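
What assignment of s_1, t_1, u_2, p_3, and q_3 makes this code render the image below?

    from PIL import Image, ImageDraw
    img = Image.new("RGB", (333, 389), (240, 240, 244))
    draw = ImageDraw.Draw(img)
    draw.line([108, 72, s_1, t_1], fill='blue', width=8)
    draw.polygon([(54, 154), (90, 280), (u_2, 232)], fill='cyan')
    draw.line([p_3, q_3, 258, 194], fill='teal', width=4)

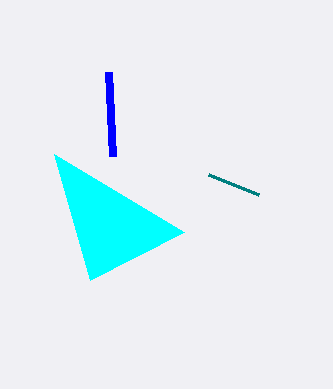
s_1 = 112, t_1 = 156, u_2 = 184, p_3 = 208, q_3 = 174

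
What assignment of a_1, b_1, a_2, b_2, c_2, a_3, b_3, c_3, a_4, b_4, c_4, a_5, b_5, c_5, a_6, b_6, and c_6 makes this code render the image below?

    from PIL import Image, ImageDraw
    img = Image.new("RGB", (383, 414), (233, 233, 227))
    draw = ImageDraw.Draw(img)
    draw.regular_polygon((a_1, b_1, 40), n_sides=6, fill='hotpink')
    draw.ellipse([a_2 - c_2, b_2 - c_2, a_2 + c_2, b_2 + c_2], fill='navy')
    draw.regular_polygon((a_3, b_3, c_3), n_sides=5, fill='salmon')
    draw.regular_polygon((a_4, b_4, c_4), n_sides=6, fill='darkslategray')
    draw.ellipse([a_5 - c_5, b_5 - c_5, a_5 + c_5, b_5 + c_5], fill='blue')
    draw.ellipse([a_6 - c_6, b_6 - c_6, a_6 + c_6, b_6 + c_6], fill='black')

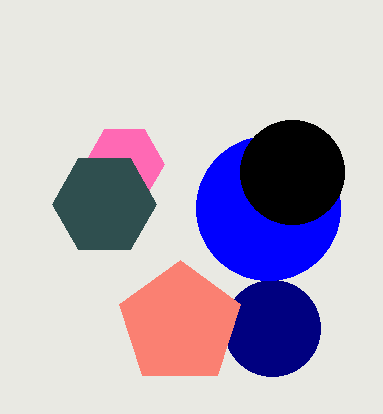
a_1 = 124
b_1 = 164
a_2 = 272
b_2 = 328
c_2 = 48
a_3 = 180
b_3 = 324
c_3 = 64
a_4 = 104
b_4 = 204
c_4 = 52
a_5 = 268
b_5 = 208
c_5 = 72
a_6 = 292
b_6 = 172
c_6 = 52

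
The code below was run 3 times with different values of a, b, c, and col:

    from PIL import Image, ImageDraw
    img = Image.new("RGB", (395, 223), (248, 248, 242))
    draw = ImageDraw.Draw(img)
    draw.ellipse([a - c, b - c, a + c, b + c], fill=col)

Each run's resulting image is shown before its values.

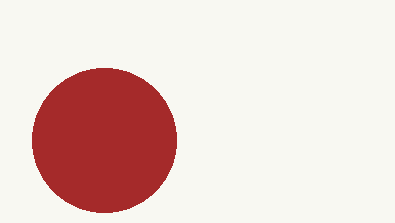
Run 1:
a = 104
b = 140
c = 72
col = 'brown'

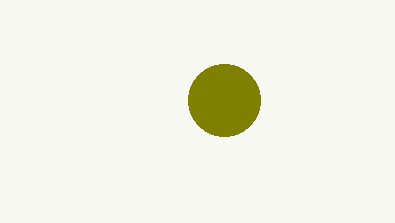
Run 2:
a = 224, b = 100, c = 36, col = 'olive'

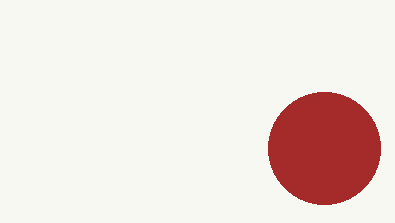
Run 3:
a = 324; b = 148; c = 56; col = 'brown'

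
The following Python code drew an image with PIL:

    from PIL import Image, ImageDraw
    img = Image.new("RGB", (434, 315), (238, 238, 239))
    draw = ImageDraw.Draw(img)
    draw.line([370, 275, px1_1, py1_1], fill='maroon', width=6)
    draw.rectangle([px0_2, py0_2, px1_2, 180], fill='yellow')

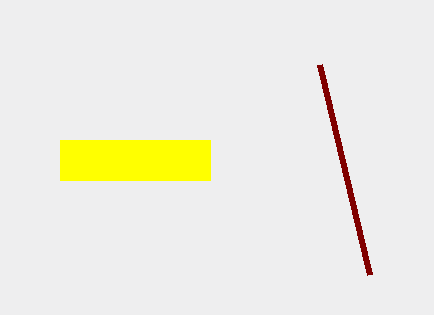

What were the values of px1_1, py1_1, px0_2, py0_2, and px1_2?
px1_1 = 320
py1_1 = 65
px0_2 = 60
py0_2 = 140
px1_2 = 210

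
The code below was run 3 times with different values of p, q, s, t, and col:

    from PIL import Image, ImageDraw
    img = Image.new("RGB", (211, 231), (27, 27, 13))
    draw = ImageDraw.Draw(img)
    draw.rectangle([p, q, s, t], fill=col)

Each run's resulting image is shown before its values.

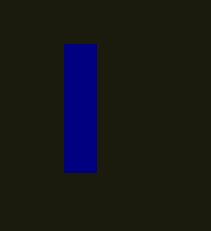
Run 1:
p = 64, q = 44, s = 96, t = 172, col = 'navy'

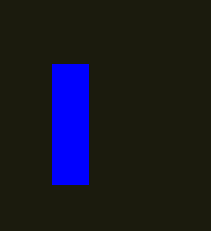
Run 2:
p = 52, q = 64, s = 88, t = 184, col = 'blue'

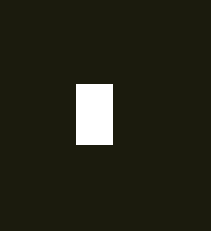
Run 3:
p = 76; q = 84; s = 112; t = 144; col = 'white'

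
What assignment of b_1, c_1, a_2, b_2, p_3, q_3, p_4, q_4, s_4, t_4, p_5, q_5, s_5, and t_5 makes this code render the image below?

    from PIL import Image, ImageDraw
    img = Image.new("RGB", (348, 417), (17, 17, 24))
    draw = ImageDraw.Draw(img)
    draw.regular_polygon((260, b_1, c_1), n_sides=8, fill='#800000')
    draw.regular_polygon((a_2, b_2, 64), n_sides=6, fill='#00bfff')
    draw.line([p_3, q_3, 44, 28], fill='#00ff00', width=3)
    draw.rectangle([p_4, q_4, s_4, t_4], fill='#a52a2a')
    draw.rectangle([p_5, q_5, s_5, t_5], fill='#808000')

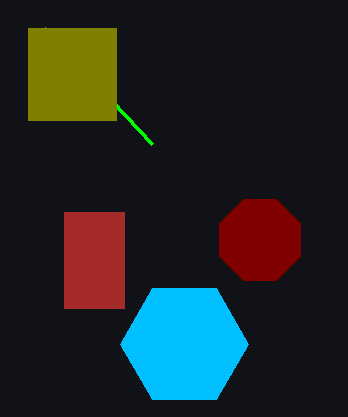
b_1 = 240; c_1 = 44; a_2 = 184; b_2 = 344; p_3 = 152; q_3 = 144; p_4 = 64; q_4 = 212; s_4 = 124; t_4 = 308; p_5 = 28; q_5 = 28; s_5 = 116; t_5 = 120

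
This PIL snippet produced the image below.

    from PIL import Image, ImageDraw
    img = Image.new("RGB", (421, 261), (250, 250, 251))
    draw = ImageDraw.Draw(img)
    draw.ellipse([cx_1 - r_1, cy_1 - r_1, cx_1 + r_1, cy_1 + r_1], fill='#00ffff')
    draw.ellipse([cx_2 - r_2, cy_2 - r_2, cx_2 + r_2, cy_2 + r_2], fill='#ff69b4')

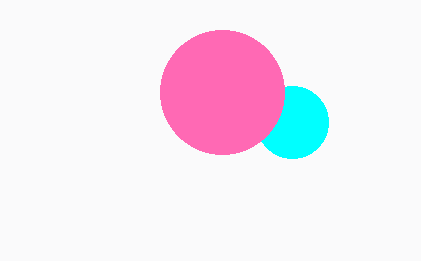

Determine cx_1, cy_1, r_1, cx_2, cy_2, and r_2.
cx_1 = 292; cy_1 = 122; r_1 = 36; cx_2 = 222; cy_2 = 92; r_2 = 62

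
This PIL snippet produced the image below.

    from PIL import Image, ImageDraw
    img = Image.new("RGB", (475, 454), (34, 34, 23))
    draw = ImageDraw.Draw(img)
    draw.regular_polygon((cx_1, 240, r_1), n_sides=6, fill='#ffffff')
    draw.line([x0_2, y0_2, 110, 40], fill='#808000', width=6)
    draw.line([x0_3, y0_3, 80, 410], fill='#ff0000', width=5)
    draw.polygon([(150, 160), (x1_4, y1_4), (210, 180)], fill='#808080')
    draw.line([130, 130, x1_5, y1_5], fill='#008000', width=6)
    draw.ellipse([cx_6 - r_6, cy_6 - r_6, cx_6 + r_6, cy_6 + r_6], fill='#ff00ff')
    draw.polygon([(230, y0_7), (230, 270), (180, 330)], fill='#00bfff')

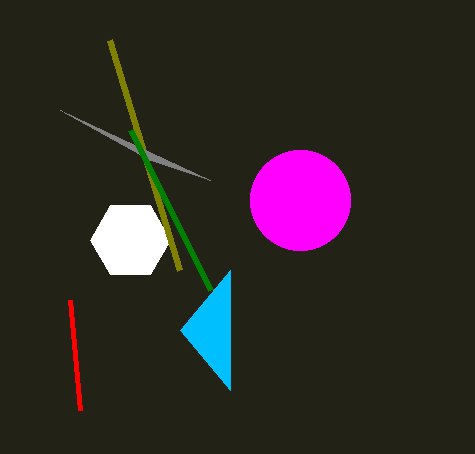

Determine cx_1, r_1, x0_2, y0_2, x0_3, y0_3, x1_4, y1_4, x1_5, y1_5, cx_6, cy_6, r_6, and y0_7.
cx_1 = 130, r_1 = 40, x0_2 = 180, y0_2 = 270, x0_3 = 70, y0_3 = 300, x1_4 = 60, y1_4 = 110, x1_5 = 210, y1_5 = 290, cx_6 = 300, cy_6 = 200, r_6 = 50, y0_7 = 390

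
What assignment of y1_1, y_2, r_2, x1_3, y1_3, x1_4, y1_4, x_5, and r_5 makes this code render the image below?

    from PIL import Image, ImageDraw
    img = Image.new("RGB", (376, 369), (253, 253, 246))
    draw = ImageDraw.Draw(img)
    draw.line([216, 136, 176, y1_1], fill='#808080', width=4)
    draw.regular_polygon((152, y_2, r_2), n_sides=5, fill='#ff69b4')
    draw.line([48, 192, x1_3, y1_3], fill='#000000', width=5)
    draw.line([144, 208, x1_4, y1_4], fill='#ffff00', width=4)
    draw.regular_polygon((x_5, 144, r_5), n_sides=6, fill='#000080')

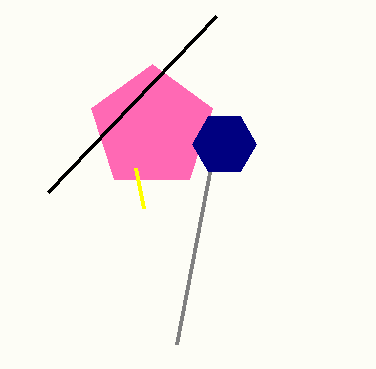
y1_1 = 344
y_2 = 128
r_2 = 64
x1_3 = 216
y1_3 = 16
x1_4 = 136
y1_4 = 168
x_5 = 224
r_5 = 32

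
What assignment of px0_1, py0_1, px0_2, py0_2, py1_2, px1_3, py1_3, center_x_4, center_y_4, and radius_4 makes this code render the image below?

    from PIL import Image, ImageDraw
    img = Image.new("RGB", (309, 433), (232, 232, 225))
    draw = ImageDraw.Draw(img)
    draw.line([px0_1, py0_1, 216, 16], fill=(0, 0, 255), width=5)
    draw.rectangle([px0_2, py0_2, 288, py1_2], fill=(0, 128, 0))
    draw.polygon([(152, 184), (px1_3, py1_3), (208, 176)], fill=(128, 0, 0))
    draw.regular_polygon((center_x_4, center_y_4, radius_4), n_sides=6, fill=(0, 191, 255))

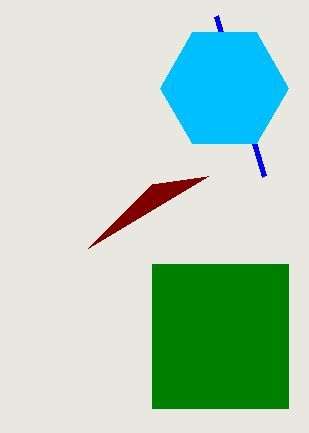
px0_1 = 264, py0_1 = 176, px0_2 = 152, py0_2 = 264, py1_2 = 408, px1_3 = 88, py1_3 = 248, center_x_4 = 224, center_y_4 = 88, radius_4 = 64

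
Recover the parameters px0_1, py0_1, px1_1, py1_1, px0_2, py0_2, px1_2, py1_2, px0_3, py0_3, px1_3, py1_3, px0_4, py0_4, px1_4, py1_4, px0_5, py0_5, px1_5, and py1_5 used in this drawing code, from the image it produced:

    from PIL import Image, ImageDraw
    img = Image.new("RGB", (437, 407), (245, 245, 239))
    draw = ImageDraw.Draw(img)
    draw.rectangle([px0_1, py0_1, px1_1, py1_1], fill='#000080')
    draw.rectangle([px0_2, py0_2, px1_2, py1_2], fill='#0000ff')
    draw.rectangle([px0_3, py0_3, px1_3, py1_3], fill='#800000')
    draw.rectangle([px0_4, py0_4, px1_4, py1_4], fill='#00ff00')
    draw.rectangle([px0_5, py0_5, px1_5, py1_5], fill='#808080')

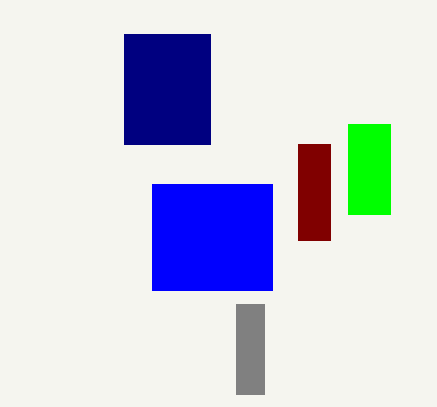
px0_1 = 124
py0_1 = 34
px1_1 = 210
py1_1 = 144
px0_2 = 152
py0_2 = 184
px1_2 = 272
py1_2 = 290
px0_3 = 298
py0_3 = 144
px1_3 = 330
py1_3 = 240
px0_4 = 348
py0_4 = 124
px1_4 = 390
py1_4 = 214
px0_5 = 236
py0_5 = 304
px1_5 = 264
py1_5 = 394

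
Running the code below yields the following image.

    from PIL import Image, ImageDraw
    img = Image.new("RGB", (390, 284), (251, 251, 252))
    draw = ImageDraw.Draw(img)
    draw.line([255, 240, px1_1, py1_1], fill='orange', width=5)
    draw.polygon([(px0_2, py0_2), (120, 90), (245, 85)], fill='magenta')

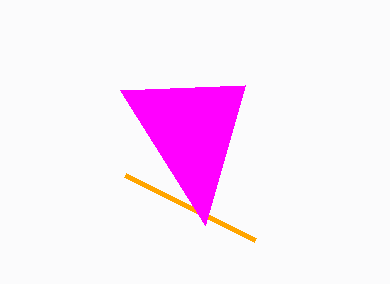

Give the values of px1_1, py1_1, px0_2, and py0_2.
px1_1 = 125; py1_1 = 175; px0_2 = 205; py0_2 = 225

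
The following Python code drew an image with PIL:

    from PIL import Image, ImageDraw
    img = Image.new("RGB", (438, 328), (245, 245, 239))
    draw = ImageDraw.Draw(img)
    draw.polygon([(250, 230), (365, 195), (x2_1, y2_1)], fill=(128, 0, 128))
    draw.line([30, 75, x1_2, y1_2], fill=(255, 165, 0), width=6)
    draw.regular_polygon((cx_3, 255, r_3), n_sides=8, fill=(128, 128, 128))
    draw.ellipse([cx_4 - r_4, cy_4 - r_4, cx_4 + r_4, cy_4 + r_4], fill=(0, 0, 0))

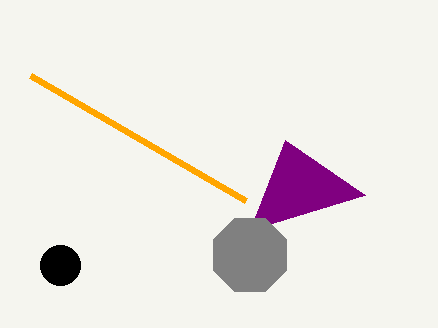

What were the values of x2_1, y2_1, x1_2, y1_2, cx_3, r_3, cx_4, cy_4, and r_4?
x2_1 = 285, y2_1 = 140, x1_2 = 245, y1_2 = 200, cx_3 = 250, r_3 = 40, cx_4 = 60, cy_4 = 265, r_4 = 20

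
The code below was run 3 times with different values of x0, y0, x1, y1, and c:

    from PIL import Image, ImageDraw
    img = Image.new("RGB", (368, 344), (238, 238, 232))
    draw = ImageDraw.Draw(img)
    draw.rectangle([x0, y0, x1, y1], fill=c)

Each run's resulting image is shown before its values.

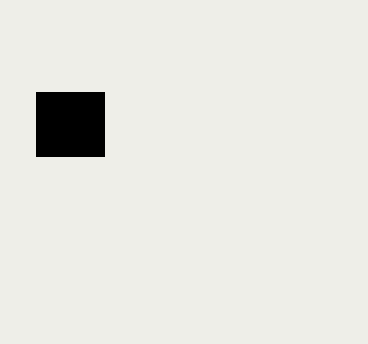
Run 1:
x0 = 36
y0 = 92
x1 = 104
y1 = 156
c = 'black'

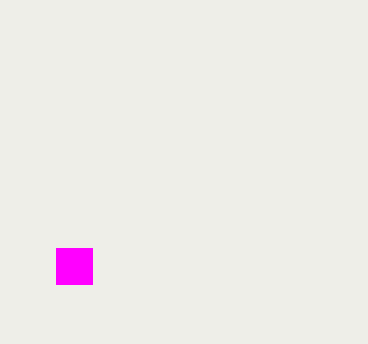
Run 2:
x0 = 56; y0 = 248; x1 = 92; y1 = 284; c = 'magenta'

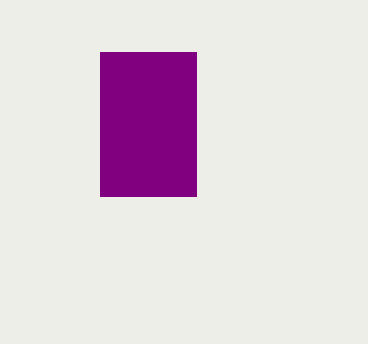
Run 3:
x0 = 100, y0 = 52, x1 = 196, y1 = 196, c = 'purple'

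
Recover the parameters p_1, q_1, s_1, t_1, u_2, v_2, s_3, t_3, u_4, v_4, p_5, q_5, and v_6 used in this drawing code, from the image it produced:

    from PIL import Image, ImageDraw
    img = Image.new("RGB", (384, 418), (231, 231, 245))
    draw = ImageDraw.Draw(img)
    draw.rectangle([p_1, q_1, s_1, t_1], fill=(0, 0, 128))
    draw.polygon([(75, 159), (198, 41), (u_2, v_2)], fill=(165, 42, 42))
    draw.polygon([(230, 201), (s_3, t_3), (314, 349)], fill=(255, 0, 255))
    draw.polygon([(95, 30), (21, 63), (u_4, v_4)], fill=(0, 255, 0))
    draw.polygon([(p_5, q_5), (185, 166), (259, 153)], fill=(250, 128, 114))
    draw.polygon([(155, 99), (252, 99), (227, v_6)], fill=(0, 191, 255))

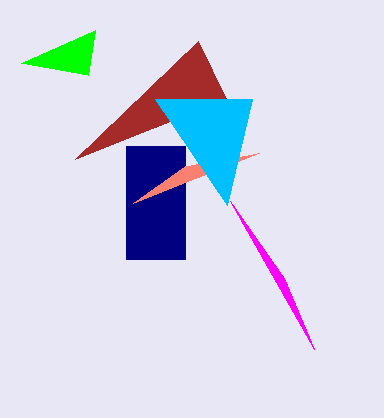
p_1 = 126; q_1 = 146; s_1 = 185; t_1 = 259; u_2 = 226; v_2 = 99; s_3 = 284; t_3 = 278; u_4 = 88; v_4 = 75; p_5 = 133; q_5 = 203; v_6 = 205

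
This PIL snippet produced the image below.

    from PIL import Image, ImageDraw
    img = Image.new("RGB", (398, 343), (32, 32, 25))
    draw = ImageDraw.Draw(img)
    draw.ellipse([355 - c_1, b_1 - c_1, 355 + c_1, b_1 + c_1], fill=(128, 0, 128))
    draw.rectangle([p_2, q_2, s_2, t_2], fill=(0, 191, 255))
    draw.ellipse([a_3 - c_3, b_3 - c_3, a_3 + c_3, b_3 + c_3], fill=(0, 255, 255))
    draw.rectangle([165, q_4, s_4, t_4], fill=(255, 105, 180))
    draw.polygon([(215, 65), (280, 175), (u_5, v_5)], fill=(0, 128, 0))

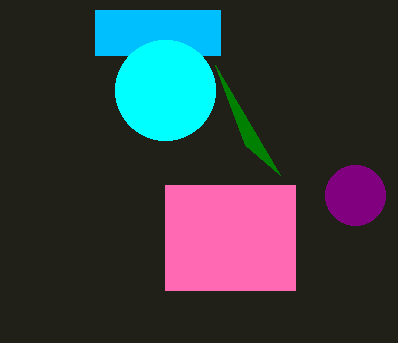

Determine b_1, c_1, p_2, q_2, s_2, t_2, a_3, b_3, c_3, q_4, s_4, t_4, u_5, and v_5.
b_1 = 195, c_1 = 30, p_2 = 95, q_2 = 10, s_2 = 220, t_2 = 55, a_3 = 165, b_3 = 90, c_3 = 50, q_4 = 185, s_4 = 295, t_4 = 290, u_5 = 245, v_5 = 145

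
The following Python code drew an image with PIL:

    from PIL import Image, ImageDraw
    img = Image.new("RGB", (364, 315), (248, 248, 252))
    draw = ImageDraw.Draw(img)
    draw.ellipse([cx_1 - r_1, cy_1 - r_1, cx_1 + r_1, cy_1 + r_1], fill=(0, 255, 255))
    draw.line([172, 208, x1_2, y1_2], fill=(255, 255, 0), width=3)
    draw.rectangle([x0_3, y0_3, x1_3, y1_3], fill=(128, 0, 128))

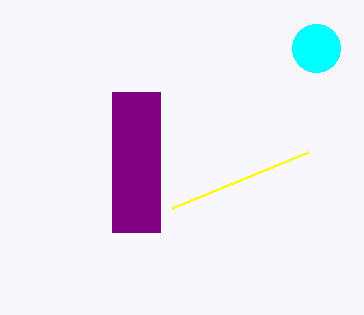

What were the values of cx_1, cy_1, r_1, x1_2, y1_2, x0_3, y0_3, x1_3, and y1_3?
cx_1 = 316; cy_1 = 48; r_1 = 24; x1_2 = 308; y1_2 = 152; x0_3 = 112; y0_3 = 92; x1_3 = 160; y1_3 = 232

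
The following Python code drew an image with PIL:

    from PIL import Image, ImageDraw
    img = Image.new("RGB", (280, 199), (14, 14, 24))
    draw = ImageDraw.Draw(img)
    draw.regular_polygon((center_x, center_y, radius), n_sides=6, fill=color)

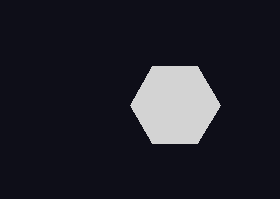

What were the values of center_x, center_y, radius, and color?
center_x = 175; center_y = 105; radius = 45; color = 'lightgray'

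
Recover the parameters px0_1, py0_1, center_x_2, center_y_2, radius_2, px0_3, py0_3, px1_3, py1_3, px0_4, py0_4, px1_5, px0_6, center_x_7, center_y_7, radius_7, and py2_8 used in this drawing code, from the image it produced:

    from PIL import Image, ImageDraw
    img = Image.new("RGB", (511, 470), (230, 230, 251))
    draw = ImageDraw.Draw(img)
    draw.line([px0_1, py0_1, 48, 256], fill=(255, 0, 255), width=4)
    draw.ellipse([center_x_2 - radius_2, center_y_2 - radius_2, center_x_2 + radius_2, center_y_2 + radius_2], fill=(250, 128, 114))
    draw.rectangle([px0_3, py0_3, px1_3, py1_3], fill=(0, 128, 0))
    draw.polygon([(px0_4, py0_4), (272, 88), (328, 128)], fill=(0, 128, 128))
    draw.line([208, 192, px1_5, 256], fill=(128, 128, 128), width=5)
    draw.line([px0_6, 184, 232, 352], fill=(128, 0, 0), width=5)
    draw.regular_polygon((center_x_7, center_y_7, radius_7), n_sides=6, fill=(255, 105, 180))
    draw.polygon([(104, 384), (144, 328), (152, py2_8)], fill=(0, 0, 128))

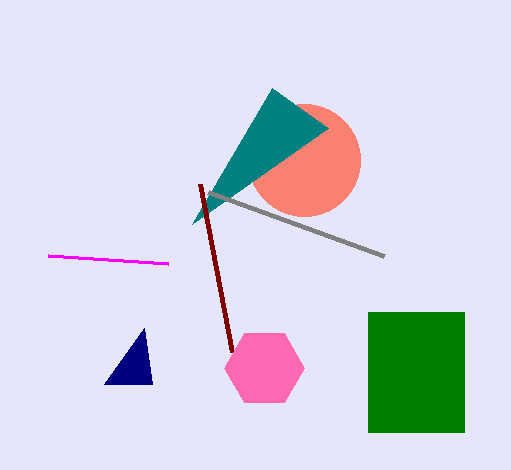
px0_1 = 168, py0_1 = 264, center_x_2 = 304, center_y_2 = 160, radius_2 = 56, px0_3 = 368, py0_3 = 312, px1_3 = 464, py1_3 = 432, px0_4 = 192, py0_4 = 224, px1_5 = 384, px0_6 = 200, center_x_7 = 264, center_y_7 = 368, radius_7 = 40, py2_8 = 384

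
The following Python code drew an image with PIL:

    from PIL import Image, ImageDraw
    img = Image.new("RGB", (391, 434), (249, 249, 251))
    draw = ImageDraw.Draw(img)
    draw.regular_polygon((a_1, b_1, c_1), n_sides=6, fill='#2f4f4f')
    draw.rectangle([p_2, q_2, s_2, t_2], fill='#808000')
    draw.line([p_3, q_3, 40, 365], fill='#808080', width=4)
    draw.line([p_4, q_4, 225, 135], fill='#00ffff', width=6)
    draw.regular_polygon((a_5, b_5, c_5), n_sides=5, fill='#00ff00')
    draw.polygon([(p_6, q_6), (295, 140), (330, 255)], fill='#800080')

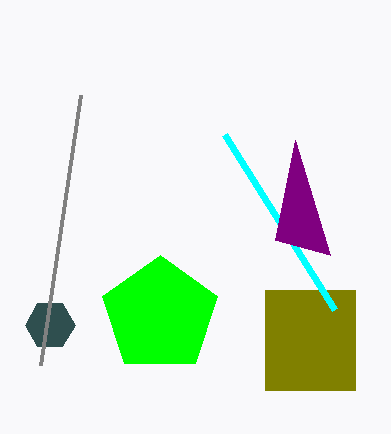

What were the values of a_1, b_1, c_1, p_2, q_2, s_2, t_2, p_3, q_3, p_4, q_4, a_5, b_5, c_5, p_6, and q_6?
a_1 = 50
b_1 = 325
c_1 = 25
p_2 = 265
q_2 = 290
s_2 = 355
t_2 = 390
p_3 = 80
q_3 = 95
p_4 = 335
q_4 = 310
a_5 = 160
b_5 = 315
c_5 = 60
p_6 = 275
q_6 = 240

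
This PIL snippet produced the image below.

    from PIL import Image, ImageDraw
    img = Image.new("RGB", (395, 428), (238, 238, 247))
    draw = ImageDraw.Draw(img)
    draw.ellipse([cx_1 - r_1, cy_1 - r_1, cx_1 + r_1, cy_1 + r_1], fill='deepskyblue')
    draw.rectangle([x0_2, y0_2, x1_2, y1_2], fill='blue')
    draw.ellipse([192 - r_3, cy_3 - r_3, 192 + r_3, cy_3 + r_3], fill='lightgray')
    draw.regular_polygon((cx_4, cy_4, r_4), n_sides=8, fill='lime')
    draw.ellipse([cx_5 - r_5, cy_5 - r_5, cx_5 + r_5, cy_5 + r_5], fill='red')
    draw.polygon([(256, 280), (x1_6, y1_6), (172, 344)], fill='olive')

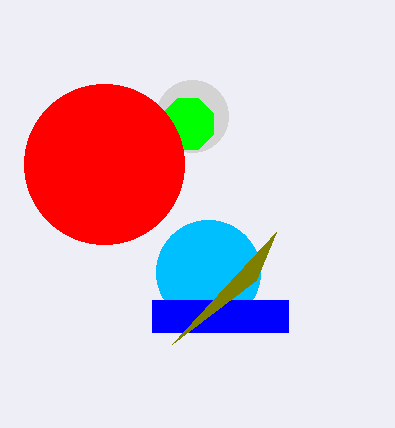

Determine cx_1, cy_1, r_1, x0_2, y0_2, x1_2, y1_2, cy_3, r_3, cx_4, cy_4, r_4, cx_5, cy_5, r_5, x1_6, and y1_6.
cx_1 = 208, cy_1 = 272, r_1 = 52, x0_2 = 152, y0_2 = 300, x1_2 = 288, y1_2 = 332, cy_3 = 116, r_3 = 36, cx_4 = 188, cy_4 = 124, r_4 = 28, cx_5 = 104, cy_5 = 164, r_5 = 80, x1_6 = 276, y1_6 = 232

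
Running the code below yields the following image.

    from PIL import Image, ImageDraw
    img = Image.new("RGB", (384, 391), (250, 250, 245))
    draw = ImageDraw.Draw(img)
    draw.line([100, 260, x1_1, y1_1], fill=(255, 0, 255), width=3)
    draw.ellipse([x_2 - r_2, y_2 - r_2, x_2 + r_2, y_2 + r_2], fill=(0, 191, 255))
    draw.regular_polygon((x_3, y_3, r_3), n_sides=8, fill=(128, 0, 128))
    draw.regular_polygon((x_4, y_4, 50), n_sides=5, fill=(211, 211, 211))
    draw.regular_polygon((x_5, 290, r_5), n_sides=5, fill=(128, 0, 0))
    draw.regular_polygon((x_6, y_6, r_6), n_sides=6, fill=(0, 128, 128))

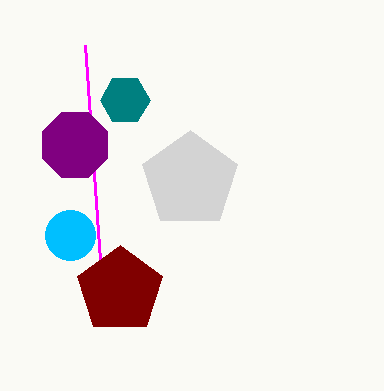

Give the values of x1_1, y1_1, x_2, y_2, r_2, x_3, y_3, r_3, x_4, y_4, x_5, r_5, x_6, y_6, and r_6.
x1_1 = 85, y1_1 = 45, x_2 = 70, y_2 = 235, r_2 = 25, x_3 = 75, y_3 = 145, r_3 = 35, x_4 = 190, y_4 = 180, x_5 = 120, r_5 = 45, x_6 = 125, y_6 = 100, r_6 = 25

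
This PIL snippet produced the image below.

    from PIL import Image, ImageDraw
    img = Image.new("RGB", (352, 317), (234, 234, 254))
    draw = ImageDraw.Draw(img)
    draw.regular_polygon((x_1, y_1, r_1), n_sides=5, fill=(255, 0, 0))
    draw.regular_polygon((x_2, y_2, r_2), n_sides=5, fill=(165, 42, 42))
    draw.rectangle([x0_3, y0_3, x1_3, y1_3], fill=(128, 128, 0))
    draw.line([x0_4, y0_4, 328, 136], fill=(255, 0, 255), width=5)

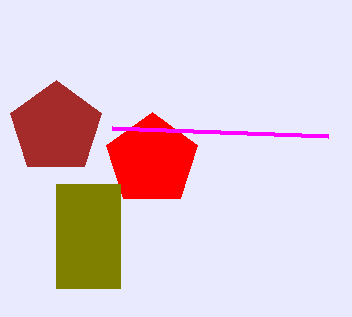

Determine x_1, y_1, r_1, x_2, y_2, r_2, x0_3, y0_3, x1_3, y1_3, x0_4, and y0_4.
x_1 = 152
y_1 = 160
r_1 = 48
x_2 = 56
y_2 = 128
r_2 = 48
x0_3 = 56
y0_3 = 184
x1_3 = 120
y1_3 = 288
x0_4 = 112
y0_4 = 128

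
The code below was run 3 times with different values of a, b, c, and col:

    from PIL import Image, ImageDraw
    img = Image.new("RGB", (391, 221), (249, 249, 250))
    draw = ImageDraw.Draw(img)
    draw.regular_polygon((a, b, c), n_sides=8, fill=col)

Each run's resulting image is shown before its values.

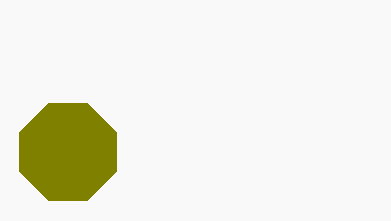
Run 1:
a = 68; b = 152; c = 52; col = 'olive'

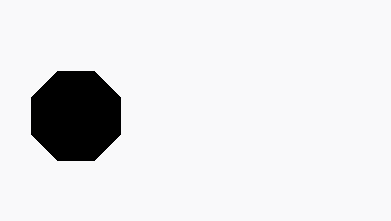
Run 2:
a = 76, b = 116, c = 48, col = 'black'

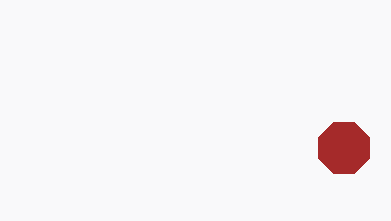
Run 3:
a = 344
b = 148
c = 28
col = 'brown'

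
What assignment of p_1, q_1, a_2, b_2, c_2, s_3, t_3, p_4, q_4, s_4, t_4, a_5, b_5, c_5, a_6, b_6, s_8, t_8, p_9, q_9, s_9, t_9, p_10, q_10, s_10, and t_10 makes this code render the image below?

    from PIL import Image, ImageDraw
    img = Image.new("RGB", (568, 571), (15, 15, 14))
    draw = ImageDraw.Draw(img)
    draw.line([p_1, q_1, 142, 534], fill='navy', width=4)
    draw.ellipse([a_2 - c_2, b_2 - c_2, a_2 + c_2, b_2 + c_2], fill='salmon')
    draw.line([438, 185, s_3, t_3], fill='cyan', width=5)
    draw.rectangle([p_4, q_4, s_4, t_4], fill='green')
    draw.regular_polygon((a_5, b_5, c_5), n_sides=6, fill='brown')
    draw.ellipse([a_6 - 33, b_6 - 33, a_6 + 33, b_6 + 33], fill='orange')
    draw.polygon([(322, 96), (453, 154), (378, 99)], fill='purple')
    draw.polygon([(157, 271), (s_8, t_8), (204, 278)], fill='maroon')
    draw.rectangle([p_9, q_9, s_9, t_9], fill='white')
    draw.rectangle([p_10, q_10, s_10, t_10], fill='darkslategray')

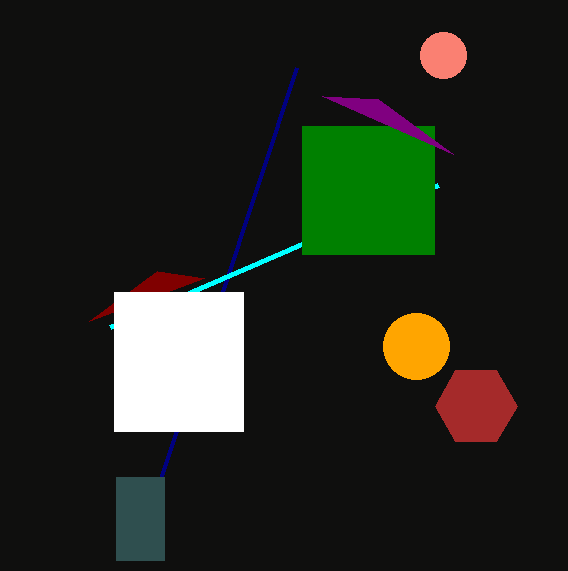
p_1 = 296, q_1 = 68, a_2 = 443, b_2 = 55, c_2 = 23, s_3 = 110, t_3 = 327, p_4 = 302, q_4 = 126, s_4 = 434, t_4 = 254, a_5 = 476, b_5 = 406, c_5 = 41, a_6 = 416, b_6 = 346, s_8 = 89, t_8 = 321, p_9 = 114, q_9 = 292, s_9 = 243, t_9 = 431, p_10 = 116, q_10 = 477, s_10 = 164, t_10 = 560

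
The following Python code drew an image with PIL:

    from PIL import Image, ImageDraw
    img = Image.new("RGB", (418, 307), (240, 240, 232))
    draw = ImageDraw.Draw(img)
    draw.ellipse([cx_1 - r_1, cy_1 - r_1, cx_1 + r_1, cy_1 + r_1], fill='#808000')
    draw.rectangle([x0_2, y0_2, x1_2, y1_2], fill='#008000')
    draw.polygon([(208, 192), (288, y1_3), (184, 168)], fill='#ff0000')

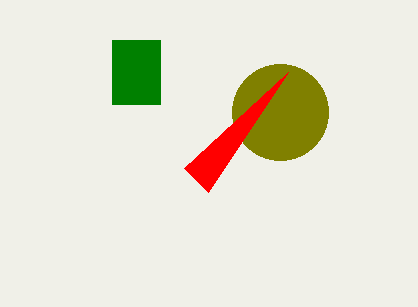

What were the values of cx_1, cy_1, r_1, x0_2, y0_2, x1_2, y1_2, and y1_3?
cx_1 = 280, cy_1 = 112, r_1 = 48, x0_2 = 112, y0_2 = 40, x1_2 = 160, y1_2 = 104, y1_3 = 72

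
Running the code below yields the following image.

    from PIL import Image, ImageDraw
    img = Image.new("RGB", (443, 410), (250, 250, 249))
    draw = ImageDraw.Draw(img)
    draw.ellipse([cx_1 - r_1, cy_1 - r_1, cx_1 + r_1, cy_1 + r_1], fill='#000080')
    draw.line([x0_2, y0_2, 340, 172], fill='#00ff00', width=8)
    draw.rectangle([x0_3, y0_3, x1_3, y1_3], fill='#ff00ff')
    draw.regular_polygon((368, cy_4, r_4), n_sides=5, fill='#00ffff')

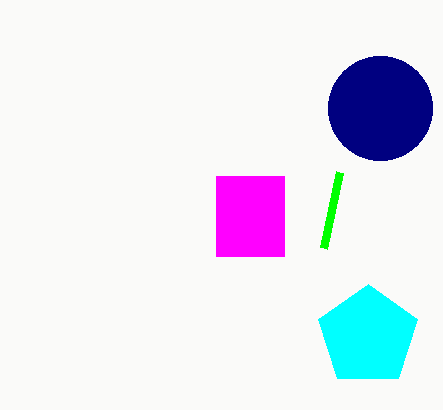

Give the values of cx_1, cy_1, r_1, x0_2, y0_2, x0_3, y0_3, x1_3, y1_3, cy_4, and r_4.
cx_1 = 380, cy_1 = 108, r_1 = 52, x0_2 = 324, y0_2 = 248, x0_3 = 216, y0_3 = 176, x1_3 = 284, y1_3 = 256, cy_4 = 336, r_4 = 52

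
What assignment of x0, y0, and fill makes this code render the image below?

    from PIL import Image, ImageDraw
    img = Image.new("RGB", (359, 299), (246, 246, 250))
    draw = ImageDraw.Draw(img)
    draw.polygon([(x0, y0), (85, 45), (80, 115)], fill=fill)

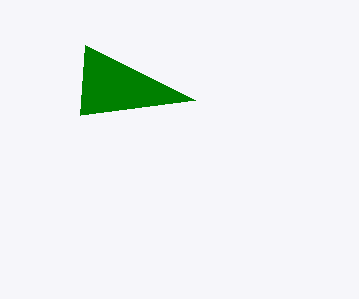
x0 = 195; y0 = 100; fill = 'green'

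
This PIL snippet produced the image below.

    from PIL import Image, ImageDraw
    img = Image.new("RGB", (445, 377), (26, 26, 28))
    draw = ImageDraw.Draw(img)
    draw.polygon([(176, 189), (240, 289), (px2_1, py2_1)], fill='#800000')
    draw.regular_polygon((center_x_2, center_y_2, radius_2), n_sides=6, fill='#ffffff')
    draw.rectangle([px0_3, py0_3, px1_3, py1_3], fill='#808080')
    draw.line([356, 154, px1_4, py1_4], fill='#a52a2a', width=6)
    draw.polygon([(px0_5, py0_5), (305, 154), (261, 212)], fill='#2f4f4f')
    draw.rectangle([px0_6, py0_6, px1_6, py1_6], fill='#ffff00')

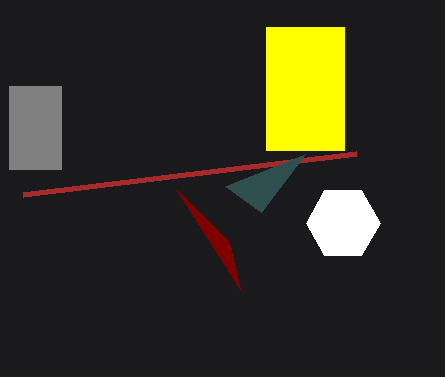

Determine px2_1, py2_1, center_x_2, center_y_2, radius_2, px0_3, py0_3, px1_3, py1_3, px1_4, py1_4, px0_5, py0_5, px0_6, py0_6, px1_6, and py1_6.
px2_1 = 229, py2_1 = 242, center_x_2 = 343, center_y_2 = 223, radius_2 = 37, px0_3 = 9, py0_3 = 86, px1_3 = 61, py1_3 = 169, px1_4 = 23, py1_4 = 195, px0_5 = 225, py0_5 = 186, px0_6 = 266, py0_6 = 27, px1_6 = 344, py1_6 = 150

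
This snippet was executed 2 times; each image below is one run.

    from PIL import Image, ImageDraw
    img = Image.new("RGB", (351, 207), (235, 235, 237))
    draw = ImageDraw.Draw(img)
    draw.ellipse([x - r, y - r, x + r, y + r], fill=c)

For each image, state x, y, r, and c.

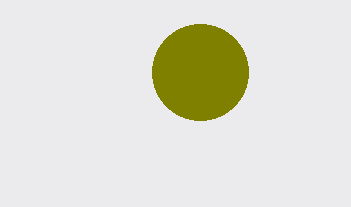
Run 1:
x = 200; y = 72; r = 48; c = 'olive'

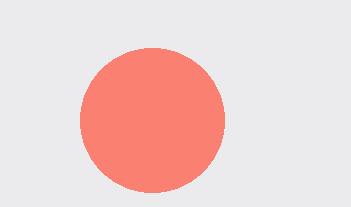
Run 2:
x = 152, y = 120, r = 72, c = 'salmon'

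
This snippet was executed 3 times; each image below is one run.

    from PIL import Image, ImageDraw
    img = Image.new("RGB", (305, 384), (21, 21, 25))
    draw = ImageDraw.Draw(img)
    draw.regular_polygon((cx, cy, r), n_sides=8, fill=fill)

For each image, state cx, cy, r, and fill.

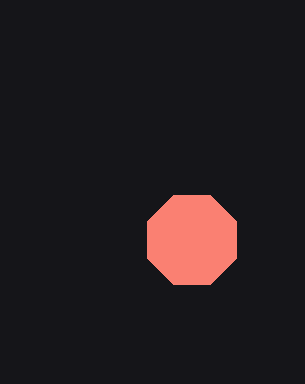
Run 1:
cx = 192, cy = 240, r = 48, fill = 'salmon'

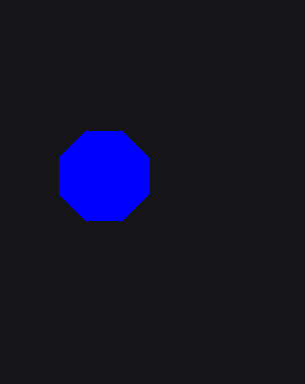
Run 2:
cx = 104
cy = 176
r = 48
fill = 'blue'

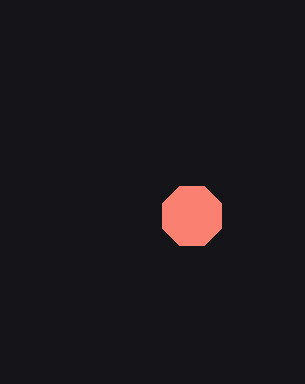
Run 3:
cx = 192
cy = 216
r = 32
fill = 'salmon'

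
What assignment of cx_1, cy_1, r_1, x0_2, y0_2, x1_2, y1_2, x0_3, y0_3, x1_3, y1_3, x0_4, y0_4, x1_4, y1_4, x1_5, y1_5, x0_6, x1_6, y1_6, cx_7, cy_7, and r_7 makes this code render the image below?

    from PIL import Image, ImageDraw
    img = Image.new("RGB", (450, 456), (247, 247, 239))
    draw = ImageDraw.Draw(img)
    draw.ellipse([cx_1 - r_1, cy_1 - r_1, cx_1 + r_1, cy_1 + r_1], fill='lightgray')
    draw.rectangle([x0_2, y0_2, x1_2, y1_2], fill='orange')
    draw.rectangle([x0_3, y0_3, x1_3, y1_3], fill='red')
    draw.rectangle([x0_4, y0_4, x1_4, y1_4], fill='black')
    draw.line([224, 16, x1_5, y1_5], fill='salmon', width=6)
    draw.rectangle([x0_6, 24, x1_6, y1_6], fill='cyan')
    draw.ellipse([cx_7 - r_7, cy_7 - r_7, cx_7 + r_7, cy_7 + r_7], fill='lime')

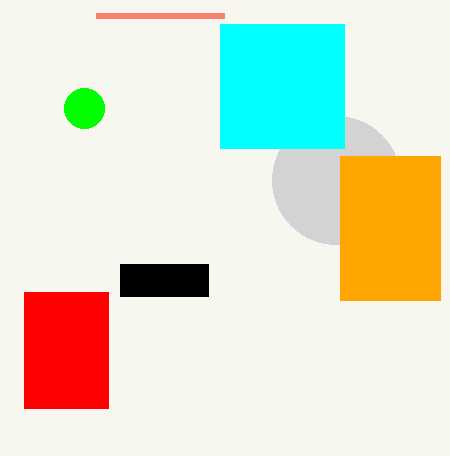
cx_1 = 336
cy_1 = 180
r_1 = 64
x0_2 = 340
y0_2 = 156
x1_2 = 440
y1_2 = 300
x0_3 = 24
y0_3 = 292
x1_3 = 108
y1_3 = 408
x0_4 = 120
y0_4 = 264
x1_4 = 208
y1_4 = 296
x1_5 = 96
y1_5 = 16
x0_6 = 220
x1_6 = 344
y1_6 = 148
cx_7 = 84
cy_7 = 108
r_7 = 20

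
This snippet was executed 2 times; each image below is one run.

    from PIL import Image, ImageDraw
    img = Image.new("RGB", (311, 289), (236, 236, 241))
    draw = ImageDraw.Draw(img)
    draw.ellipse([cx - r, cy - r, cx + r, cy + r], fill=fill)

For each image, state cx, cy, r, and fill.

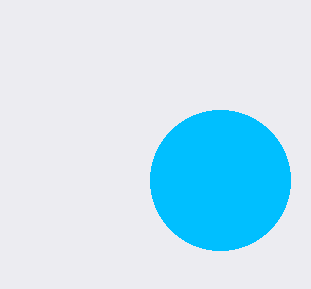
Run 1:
cx = 220
cy = 180
r = 70
fill = 'deepskyblue'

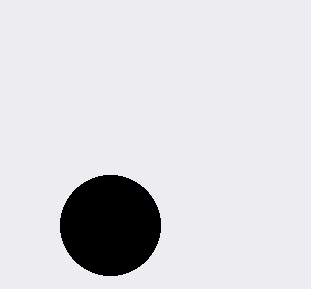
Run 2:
cx = 110, cy = 225, r = 50, fill = 'black'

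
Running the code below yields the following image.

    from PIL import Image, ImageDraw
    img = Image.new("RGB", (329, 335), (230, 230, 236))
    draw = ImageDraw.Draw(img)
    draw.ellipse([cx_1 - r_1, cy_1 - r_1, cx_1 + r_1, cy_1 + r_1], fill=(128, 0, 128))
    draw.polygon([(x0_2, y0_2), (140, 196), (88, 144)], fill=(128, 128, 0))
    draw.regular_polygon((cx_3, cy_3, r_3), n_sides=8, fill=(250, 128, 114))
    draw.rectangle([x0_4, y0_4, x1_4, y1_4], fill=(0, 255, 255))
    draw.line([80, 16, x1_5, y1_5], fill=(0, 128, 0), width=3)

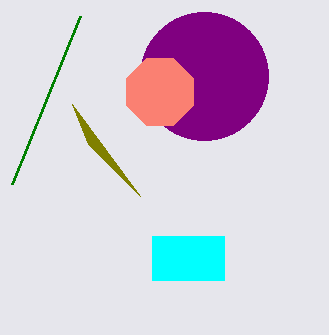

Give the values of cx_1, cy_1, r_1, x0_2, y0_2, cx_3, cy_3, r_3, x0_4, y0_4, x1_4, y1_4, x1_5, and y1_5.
cx_1 = 204; cy_1 = 76; r_1 = 64; x0_2 = 72; y0_2 = 104; cx_3 = 160; cy_3 = 92; r_3 = 36; x0_4 = 152; y0_4 = 236; x1_4 = 224; y1_4 = 280; x1_5 = 12; y1_5 = 184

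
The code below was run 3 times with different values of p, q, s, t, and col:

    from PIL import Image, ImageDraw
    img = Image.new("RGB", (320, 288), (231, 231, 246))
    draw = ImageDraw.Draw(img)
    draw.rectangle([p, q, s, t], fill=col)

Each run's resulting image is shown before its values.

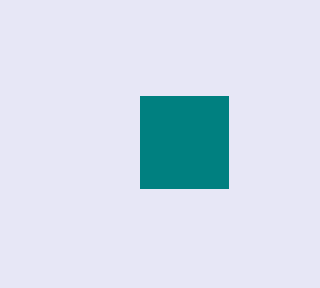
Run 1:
p = 140; q = 96; s = 228; t = 188; col = 'teal'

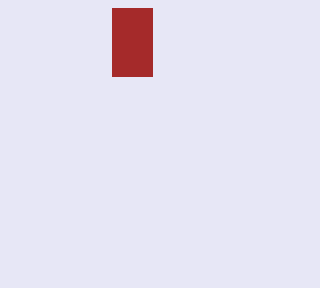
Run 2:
p = 112
q = 8
s = 152
t = 76
col = 'brown'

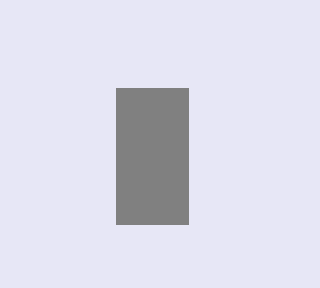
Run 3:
p = 116
q = 88
s = 188
t = 224
col = 'gray'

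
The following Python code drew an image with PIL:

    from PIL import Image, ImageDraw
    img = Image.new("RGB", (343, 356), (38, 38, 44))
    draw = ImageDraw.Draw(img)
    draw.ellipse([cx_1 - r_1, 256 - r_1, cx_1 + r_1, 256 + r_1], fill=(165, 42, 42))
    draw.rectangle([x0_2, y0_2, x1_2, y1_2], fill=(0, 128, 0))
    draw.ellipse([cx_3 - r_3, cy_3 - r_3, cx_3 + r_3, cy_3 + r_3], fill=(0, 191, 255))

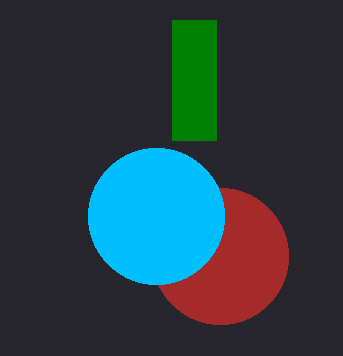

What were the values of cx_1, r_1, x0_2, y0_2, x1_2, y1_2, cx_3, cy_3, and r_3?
cx_1 = 220, r_1 = 68, x0_2 = 172, y0_2 = 20, x1_2 = 216, y1_2 = 140, cx_3 = 156, cy_3 = 216, r_3 = 68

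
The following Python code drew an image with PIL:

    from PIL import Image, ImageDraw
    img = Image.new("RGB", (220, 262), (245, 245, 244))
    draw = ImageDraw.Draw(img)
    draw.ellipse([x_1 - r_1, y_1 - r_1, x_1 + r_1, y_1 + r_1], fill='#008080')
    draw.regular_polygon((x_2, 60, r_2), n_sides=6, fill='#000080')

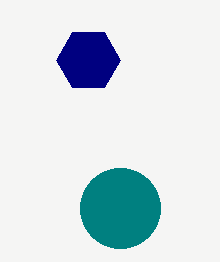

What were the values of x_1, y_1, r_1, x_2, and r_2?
x_1 = 120
y_1 = 208
r_1 = 40
x_2 = 88
r_2 = 32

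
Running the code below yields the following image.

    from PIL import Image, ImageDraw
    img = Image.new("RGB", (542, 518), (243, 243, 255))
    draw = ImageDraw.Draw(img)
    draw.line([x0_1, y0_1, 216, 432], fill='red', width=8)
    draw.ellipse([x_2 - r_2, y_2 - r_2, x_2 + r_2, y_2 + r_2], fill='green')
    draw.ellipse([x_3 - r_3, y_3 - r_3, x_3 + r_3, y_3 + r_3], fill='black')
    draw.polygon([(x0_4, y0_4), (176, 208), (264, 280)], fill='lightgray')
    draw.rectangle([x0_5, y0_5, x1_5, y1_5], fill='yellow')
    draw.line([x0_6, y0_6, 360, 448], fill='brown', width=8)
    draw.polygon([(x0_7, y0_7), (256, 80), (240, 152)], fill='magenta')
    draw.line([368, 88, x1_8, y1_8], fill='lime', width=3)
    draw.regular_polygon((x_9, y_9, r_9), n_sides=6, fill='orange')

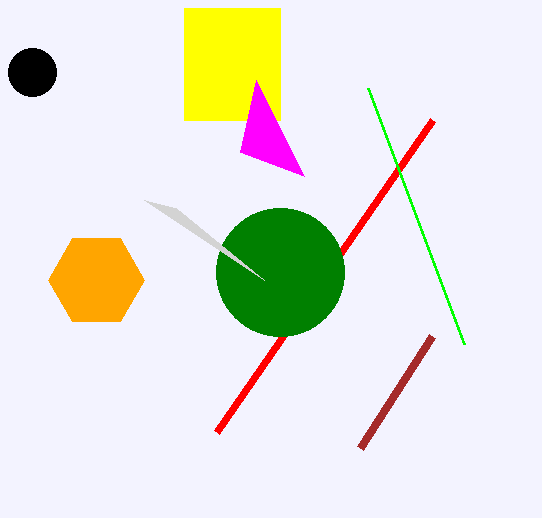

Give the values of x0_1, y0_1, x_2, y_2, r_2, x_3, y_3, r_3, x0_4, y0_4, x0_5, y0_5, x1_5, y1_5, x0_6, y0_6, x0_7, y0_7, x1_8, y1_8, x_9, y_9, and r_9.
x0_1 = 432, y0_1 = 120, x_2 = 280, y_2 = 272, r_2 = 64, x_3 = 32, y_3 = 72, r_3 = 24, x0_4 = 144, y0_4 = 200, x0_5 = 184, y0_5 = 8, x1_5 = 280, y1_5 = 120, x0_6 = 432, y0_6 = 336, x0_7 = 304, y0_7 = 176, x1_8 = 464, y1_8 = 344, x_9 = 96, y_9 = 280, r_9 = 48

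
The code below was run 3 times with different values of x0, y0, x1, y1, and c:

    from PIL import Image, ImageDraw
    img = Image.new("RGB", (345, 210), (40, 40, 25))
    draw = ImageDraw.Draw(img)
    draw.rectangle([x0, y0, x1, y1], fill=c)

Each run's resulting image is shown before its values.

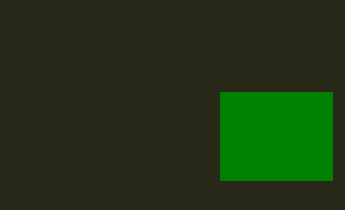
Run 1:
x0 = 220; y0 = 92; x1 = 332; y1 = 180; c = 'green'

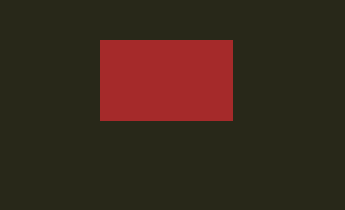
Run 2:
x0 = 100; y0 = 40; x1 = 232; y1 = 120; c = 'brown'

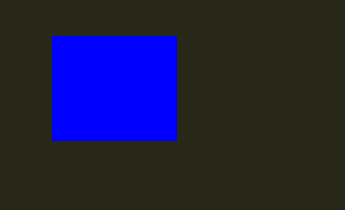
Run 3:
x0 = 52; y0 = 36; x1 = 176; y1 = 140; c = 'blue'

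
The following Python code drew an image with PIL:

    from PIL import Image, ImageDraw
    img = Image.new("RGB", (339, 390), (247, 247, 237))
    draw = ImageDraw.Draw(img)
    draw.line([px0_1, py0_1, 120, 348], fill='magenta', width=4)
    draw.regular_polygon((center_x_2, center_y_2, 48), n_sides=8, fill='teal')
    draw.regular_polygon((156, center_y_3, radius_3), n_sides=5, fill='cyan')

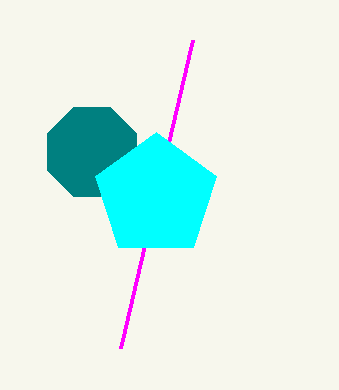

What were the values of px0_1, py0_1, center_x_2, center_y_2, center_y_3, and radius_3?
px0_1 = 192, py0_1 = 40, center_x_2 = 92, center_y_2 = 152, center_y_3 = 196, radius_3 = 64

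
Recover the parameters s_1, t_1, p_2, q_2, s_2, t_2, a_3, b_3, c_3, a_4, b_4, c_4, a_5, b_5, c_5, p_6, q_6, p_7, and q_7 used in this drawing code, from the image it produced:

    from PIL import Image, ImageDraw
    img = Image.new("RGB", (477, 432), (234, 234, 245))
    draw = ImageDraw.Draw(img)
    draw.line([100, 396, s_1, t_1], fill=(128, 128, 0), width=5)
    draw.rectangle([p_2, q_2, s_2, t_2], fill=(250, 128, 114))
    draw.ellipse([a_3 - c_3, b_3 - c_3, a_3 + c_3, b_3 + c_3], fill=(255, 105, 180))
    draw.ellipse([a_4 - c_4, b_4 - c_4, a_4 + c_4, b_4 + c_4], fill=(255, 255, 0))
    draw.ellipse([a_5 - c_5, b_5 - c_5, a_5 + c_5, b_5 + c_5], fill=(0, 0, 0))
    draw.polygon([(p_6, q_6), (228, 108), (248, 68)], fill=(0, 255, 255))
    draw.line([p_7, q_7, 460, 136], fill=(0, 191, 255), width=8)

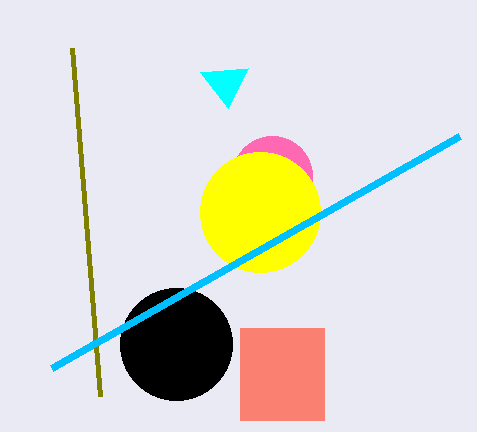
s_1 = 72
t_1 = 48
p_2 = 240
q_2 = 328
s_2 = 324
t_2 = 420
a_3 = 272
b_3 = 176
c_3 = 40
a_4 = 260
b_4 = 212
c_4 = 60
a_5 = 176
b_5 = 344
c_5 = 56
p_6 = 200
q_6 = 72
p_7 = 52
q_7 = 368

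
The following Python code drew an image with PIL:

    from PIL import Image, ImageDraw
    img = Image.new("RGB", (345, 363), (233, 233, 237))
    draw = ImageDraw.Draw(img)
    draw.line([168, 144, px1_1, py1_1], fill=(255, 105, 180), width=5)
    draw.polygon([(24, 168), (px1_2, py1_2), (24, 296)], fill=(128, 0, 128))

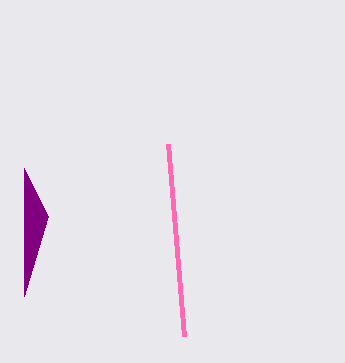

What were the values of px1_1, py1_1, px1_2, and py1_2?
px1_1 = 184
py1_1 = 336
px1_2 = 48
py1_2 = 216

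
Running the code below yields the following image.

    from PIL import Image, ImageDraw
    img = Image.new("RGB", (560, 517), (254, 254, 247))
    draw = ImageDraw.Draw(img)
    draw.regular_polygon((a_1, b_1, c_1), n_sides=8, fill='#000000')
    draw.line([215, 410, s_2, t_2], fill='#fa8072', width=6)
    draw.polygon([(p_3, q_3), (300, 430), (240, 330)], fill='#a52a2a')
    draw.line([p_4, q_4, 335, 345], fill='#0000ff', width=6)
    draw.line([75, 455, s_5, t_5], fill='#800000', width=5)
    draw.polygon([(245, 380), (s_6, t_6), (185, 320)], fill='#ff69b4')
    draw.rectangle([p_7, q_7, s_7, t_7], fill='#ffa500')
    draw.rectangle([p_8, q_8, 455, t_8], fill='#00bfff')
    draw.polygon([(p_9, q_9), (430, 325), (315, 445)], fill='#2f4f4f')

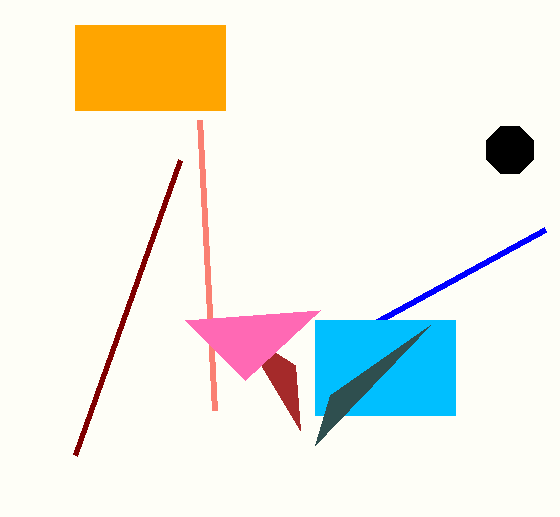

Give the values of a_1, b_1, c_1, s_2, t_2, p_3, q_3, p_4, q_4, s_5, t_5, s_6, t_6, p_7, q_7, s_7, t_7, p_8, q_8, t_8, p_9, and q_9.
a_1 = 510
b_1 = 150
c_1 = 25
s_2 = 200
t_2 = 120
p_3 = 295
q_3 = 365
p_4 = 545
q_4 = 230
s_5 = 180
t_5 = 160
s_6 = 320
t_6 = 310
p_7 = 75
q_7 = 25
s_7 = 225
t_7 = 110
p_8 = 315
q_8 = 320
t_8 = 415
p_9 = 330
q_9 = 395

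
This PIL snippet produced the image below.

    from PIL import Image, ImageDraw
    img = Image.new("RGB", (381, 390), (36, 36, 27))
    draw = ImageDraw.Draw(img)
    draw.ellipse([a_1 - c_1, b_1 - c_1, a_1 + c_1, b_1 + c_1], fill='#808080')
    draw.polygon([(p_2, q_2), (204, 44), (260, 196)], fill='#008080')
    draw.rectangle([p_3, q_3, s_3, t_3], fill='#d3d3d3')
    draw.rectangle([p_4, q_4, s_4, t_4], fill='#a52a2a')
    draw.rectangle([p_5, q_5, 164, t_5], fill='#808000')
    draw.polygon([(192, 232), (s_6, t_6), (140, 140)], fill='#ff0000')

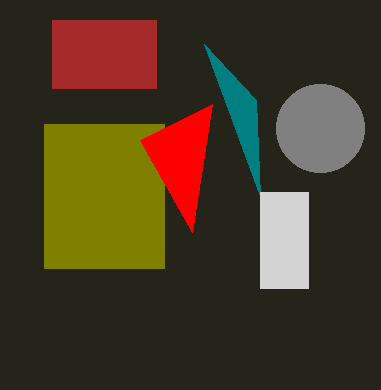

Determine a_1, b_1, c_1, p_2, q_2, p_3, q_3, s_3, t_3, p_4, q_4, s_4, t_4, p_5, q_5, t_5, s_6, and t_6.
a_1 = 320, b_1 = 128, c_1 = 44, p_2 = 256, q_2 = 100, p_3 = 260, q_3 = 192, s_3 = 308, t_3 = 288, p_4 = 52, q_4 = 20, s_4 = 156, t_4 = 88, p_5 = 44, q_5 = 124, t_5 = 268, s_6 = 212, t_6 = 104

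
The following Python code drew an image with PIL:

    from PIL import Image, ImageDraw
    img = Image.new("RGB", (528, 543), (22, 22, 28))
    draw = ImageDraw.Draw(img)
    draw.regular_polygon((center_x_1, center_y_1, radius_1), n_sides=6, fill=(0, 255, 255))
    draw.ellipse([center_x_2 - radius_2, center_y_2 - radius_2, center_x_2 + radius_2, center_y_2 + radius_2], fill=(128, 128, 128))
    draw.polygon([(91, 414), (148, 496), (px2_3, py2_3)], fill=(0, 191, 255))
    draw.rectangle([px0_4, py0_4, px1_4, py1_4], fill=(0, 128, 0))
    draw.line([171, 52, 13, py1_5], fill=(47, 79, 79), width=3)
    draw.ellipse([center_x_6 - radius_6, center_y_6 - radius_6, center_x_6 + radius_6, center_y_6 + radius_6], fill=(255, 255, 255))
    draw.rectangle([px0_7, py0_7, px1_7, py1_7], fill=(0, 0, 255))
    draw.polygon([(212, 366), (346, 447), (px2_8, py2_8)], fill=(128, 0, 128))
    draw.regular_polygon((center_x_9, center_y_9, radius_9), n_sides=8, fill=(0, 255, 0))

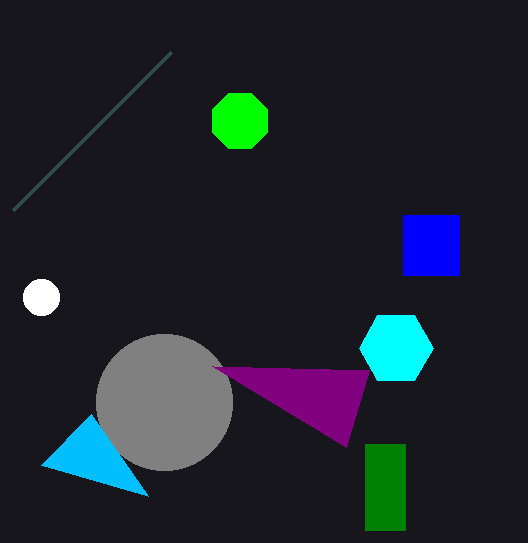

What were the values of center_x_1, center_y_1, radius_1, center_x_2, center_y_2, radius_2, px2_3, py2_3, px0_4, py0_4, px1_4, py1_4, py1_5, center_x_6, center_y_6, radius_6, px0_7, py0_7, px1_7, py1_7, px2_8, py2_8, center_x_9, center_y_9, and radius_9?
center_x_1 = 396, center_y_1 = 348, radius_1 = 37, center_x_2 = 164, center_y_2 = 402, radius_2 = 68, px2_3 = 41, py2_3 = 465, px0_4 = 365, py0_4 = 444, px1_4 = 405, py1_4 = 530, py1_5 = 210, center_x_6 = 41, center_y_6 = 297, radius_6 = 18, px0_7 = 403, py0_7 = 215, px1_7 = 459, py1_7 = 275, px2_8 = 369, py2_8 = 370, center_x_9 = 240, center_y_9 = 121, radius_9 = 30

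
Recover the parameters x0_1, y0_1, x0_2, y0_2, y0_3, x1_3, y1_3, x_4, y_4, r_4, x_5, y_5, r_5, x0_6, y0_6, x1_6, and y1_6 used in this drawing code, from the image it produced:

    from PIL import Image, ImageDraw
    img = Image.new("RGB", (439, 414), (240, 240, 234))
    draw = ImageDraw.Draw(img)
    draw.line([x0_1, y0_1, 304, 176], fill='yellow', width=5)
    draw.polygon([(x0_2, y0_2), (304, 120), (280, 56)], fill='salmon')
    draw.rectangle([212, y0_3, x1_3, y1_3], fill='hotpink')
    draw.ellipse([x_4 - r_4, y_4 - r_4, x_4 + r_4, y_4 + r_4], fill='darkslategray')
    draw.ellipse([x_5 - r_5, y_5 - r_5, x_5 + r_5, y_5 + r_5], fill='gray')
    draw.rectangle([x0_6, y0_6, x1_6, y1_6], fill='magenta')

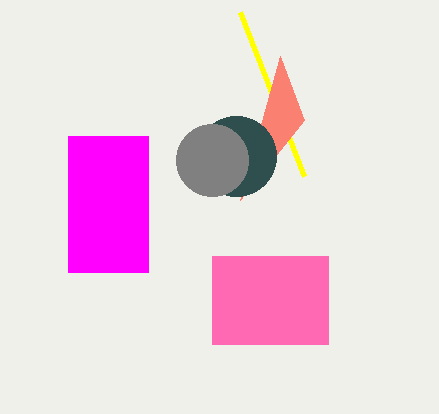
x0_1 = 240, y0_1 = 12, x0_2 = 240, y0_2 = 200, y0_3 = 256, x1_3 = 328, y1_3 = 344, x_4 = 236, y_4 = 156, r_4 = 40, x_5 = 212, y_5 = 160, r_5 = 36, x0_6 = 68, y0_6 = 136, x1_6 = 148, y1_6 = 272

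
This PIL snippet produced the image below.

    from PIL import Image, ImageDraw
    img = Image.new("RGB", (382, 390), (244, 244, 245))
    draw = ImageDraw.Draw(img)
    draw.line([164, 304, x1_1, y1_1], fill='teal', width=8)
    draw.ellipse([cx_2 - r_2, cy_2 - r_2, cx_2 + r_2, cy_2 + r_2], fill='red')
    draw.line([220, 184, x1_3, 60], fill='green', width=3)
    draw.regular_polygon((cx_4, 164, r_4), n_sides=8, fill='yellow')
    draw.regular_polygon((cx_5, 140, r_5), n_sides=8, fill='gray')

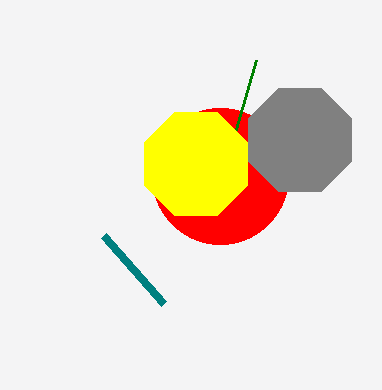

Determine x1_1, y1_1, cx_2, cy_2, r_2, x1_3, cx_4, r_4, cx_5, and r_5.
x1_1 = 104
y1_1 = 236
cx_2 = 220
cy_2 = 176
r_2 = 68
x1_3 = 256
cx_4 = 196
r_4 = 56
cx_5 = 300
r_5 = 56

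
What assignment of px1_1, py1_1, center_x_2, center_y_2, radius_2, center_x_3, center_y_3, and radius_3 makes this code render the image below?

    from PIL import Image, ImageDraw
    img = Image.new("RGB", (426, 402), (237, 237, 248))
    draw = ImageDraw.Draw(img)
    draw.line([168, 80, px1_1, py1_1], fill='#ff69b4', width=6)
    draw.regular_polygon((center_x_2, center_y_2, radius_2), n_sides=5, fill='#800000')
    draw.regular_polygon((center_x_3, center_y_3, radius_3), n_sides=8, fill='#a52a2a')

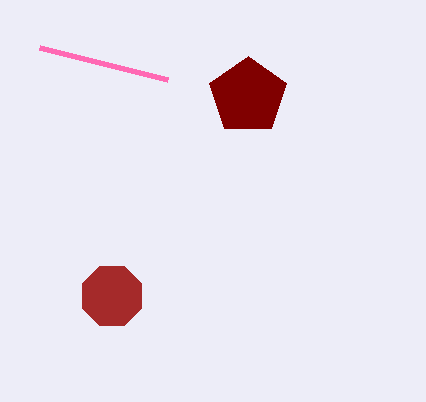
px1_1 = 40; py1_1 = 48; center_x_2 = 248; center_y_2 = 96; radius_2 = 40; center_x_3 = 112; center_y_3 = 296; radius_3 = 32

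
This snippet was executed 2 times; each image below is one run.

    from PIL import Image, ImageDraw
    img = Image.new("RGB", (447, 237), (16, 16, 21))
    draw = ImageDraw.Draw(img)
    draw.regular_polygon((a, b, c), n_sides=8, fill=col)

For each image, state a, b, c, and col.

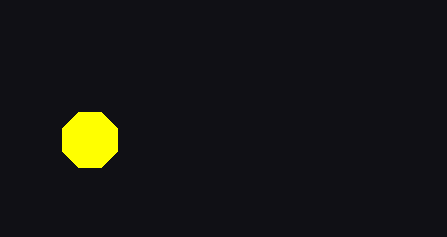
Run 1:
a = 90; b = 140; c = 30; col = 'yellow'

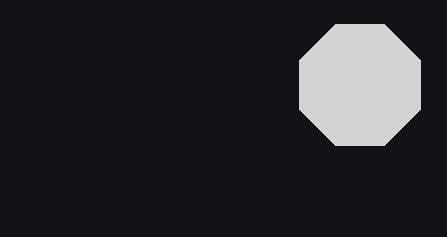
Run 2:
a = 360
b = 85
c = 65
col = 'lightgray'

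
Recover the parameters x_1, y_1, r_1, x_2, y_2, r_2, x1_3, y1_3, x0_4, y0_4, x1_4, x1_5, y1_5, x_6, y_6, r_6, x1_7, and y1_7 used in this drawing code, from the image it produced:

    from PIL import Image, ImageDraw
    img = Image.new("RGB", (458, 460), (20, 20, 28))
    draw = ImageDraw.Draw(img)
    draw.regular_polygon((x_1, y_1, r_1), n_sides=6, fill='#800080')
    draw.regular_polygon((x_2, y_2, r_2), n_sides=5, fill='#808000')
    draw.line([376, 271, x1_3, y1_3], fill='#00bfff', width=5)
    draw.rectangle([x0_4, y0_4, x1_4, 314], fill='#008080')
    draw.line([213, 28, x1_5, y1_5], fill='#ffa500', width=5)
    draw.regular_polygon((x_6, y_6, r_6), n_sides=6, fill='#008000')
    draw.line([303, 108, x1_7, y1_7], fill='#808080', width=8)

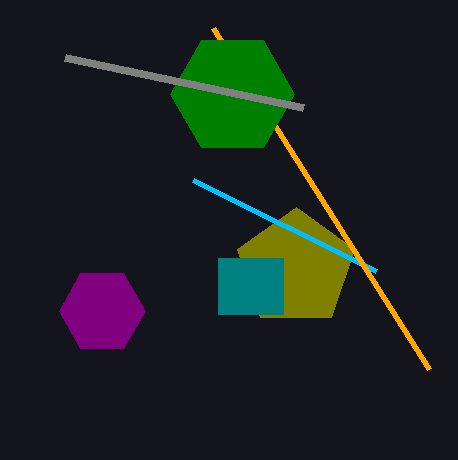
x_1 = 102
y_1 = 311
r_1 = 43
x_2 = 296
y_2 = 268
r_2 = 61
x1_3 = 193
y1_3 = 180
x0_4 = 218
y0_4 = 258
x1_4 = 283
x1_5 = 429
y1_5 = 369
x_6 = 232
y_6 = 94
r_6 = 62
x1_7 = 65
y1_7 = 58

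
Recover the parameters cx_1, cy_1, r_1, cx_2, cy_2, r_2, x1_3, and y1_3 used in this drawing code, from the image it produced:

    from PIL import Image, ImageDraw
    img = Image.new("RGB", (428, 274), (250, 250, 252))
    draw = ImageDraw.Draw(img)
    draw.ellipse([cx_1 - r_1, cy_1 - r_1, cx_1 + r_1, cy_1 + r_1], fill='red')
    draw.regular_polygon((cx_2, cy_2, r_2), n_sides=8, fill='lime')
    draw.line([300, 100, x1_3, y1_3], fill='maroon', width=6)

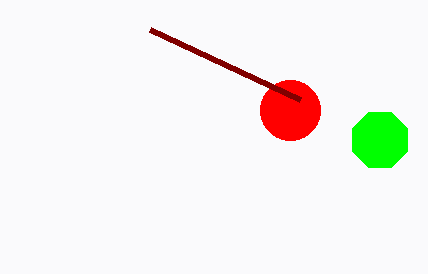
cx_1 = 290; cy_1 = 110; r_1 = 30; cx_2 = 380; cy_2 = 140; r_2 = 30; x1_3 = 150; y1_3 = 30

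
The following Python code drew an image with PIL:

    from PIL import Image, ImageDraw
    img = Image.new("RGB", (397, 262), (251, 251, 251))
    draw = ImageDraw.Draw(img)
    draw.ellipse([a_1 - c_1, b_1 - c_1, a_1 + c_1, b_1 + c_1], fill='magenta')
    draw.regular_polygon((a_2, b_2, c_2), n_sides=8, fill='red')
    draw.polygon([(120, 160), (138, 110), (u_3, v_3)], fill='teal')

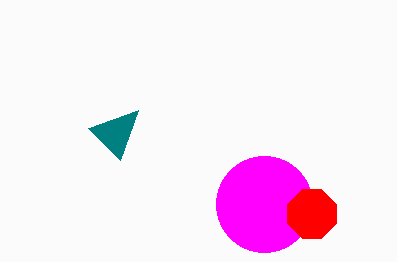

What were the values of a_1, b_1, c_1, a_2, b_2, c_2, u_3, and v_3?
a_1 = 264
b_1 = 204
c_1 = 48
a_2 = 312
b_2 = 214
c_2 = 26
u_3 = 88
v_3 = 128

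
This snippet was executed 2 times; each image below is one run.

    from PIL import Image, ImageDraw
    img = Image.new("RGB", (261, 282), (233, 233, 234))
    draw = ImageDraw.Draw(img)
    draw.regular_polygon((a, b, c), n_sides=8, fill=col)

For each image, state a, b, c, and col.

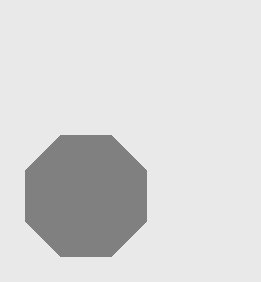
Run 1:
a = 86
b = 196
c = 66
col = 'gray'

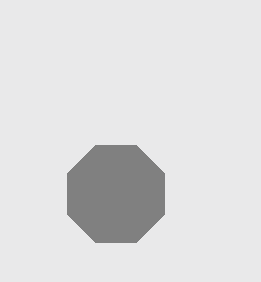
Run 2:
a = 116
b = 194
c = 53
col = 'gray'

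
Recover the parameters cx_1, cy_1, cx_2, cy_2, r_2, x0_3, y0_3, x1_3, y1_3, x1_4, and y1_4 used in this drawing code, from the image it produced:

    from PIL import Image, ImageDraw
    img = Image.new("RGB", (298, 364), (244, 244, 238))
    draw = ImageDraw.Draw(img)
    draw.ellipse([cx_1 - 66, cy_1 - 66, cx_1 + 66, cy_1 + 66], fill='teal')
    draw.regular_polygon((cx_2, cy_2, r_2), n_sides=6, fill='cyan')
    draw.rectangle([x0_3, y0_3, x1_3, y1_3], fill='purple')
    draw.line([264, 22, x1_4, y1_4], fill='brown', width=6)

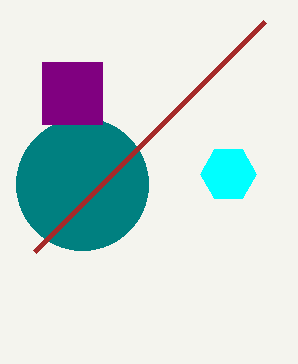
cx_1 = 82; cy_1 = 184; cx_2 = 228; cy_2 = 174; r_2 = 28; x0_3 = 42; y0_3 = 62; x1_3 = 102; y1_3 = 124; x1_4 = 34; y1_4 = 252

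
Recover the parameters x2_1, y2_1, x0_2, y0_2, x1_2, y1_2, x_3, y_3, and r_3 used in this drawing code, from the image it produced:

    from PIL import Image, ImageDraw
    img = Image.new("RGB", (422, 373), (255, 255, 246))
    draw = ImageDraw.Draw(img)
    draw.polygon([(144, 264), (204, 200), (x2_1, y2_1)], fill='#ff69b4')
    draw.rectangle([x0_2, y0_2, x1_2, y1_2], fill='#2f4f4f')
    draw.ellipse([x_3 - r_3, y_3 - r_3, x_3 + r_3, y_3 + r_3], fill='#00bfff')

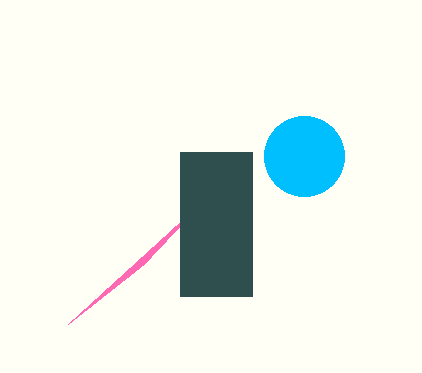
x2_1 = 68
y2_1 = 324
x0_2 = 180
y0_2 = 152
x1_2 = 252
y1_2 = 296
x_3 = 304
y_3 = 156
r_3 = 40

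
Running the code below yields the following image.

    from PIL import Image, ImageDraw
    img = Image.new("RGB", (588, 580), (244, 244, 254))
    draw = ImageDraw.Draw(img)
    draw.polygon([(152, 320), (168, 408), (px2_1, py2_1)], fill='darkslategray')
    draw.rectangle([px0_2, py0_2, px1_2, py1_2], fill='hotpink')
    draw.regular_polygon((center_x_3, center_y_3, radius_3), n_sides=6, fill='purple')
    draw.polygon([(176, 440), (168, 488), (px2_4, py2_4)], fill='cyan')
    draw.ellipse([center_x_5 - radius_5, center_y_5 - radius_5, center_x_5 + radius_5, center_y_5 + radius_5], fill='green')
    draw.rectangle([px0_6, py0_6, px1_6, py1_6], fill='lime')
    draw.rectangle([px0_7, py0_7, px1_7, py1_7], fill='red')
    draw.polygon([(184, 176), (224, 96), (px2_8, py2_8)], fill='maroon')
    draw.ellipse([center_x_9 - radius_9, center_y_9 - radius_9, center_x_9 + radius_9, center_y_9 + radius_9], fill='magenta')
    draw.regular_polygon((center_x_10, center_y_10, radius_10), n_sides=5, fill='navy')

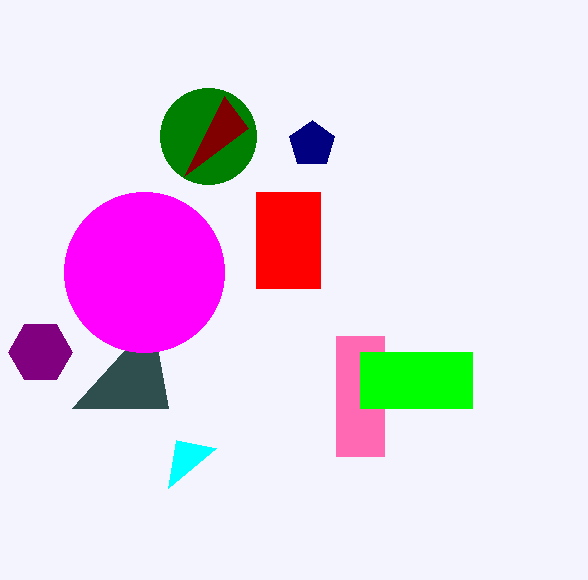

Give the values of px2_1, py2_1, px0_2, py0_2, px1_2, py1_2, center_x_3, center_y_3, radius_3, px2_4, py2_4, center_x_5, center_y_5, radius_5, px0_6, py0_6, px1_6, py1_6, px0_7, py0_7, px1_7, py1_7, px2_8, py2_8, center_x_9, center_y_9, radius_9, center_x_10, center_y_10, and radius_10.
px2_1 = 72
py2_1 = 408
px0_2 = 336
py0_2 = 336
px1_2 = 384
py1_2 = 456
center_x_3 = 40
center_y_3 = 352
radius_3 = 32
px2_4 = 216
py2_4 = 448
center_x_5 = 208
center_y_5 = 136
radius_5 = 48
px0_6 = 360
py0_6 = 352
px1_6 = 472
py1_6 = 408
px0_7 = 256
py0_7 = 192
px1_7 = 320
py1_7 = 288
px2_8 = 248
py2_8 = 128
center_x_9 = 144
center_y_9 = 272
radius_9 = 80
center_x_10 = 312
center_y_10 = 144
radius_10 = 24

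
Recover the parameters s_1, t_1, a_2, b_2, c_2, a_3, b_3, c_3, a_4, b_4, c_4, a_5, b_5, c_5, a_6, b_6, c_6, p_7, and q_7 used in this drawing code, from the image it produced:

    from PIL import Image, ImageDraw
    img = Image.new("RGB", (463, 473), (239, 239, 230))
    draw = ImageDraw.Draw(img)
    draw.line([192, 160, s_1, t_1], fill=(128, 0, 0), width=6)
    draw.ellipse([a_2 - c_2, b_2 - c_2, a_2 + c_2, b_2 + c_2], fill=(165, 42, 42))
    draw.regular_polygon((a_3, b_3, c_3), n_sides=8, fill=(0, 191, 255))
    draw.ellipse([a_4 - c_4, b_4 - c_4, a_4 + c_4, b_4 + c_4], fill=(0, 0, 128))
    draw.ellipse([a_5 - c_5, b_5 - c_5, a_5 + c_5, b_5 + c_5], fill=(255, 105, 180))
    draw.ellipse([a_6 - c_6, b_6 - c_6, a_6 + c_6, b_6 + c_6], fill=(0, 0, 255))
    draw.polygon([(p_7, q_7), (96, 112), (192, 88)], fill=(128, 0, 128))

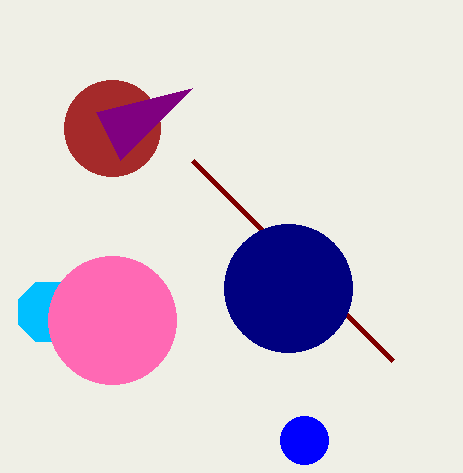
s_1 = 392
t_1 = 360
a_2 = 112
b_2 = 128
c_2 = 48
a_3 = 48
b_3 = 312
c_3 = 32
a_4 = 288
b_4 = 288
c_4 = 64
a_5 = 112
b_5 = 320
c_5 = 64
a_6 = 304
b_6 = 440
c_6 = 24
p_7 = 120
q_7 = 160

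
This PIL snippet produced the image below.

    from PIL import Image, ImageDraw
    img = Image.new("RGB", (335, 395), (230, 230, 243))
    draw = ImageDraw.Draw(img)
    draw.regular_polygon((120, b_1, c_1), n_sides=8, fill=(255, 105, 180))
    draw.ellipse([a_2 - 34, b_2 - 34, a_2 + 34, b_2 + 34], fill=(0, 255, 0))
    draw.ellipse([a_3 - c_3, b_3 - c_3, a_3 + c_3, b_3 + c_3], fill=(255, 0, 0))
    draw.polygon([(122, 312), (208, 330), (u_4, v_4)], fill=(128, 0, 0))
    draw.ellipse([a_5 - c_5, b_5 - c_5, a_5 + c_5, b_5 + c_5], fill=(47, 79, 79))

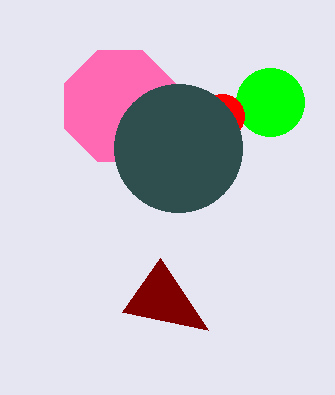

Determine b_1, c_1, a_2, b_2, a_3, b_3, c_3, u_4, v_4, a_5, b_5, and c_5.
b_1 = 106; c_1 = 60; a_2 = 270; b_2 = 102; a_3 = 222; b_3 = 116; c_3 = 22; u_4 = 160; v_4 = 258; a_5 = 178; b_5 = 148; c_5 = 64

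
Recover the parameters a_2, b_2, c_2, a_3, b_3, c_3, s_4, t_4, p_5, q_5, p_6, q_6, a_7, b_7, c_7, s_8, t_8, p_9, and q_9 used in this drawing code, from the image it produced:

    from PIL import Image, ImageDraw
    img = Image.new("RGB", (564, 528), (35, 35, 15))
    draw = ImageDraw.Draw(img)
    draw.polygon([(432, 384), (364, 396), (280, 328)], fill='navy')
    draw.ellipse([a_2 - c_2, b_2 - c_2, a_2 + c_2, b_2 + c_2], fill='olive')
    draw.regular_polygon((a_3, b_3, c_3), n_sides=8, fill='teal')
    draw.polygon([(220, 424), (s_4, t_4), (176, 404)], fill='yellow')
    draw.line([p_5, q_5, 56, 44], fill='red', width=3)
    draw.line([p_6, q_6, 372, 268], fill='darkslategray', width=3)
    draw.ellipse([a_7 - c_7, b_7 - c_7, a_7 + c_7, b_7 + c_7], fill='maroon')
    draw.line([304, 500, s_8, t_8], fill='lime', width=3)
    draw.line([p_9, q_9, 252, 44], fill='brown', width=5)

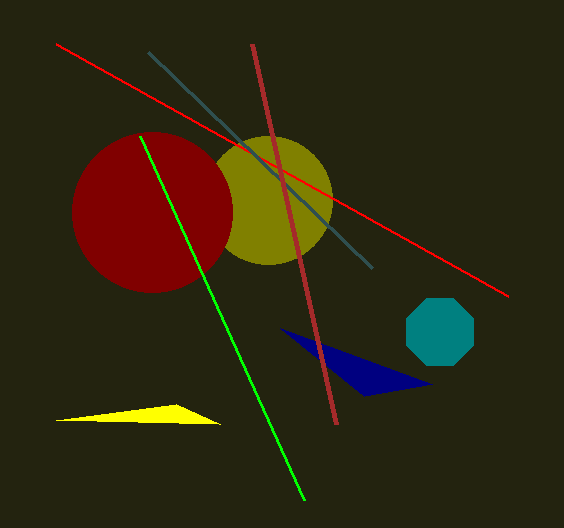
a_2 = 268, b_2 = 200, c_2 = 64, a_3 = 440, b_3 = 332, c_3 = 36, s_4 = 56, t_4 = 420, p_5 = 508, q_5 = 296, p_6 = 148, q_6 = 52, a_7 = 152, b_7 = 212, c_7 = 80, s_8 = 140, t_8 = 136, p_9 = 336, q_9 = 424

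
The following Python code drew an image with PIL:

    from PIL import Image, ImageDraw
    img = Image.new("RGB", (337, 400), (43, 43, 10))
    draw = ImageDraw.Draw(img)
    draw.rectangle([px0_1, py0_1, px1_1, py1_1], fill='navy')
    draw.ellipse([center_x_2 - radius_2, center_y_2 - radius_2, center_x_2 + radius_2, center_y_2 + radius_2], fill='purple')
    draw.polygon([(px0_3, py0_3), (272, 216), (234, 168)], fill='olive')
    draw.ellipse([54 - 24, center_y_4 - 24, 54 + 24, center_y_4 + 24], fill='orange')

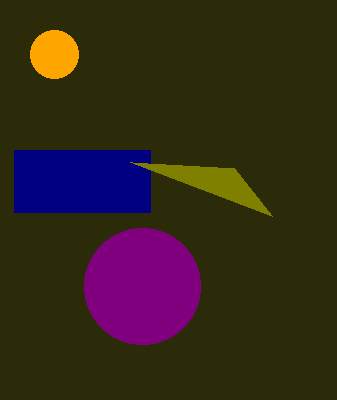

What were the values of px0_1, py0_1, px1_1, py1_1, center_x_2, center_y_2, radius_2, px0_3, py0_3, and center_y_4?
px0_1 = 14, py0_1 = 150, px1_1 = 150, py1_1 = 212, center_x_2 = 142, center_y_2 = 286, radius_2 = 58, px0_3 = 130, py0_3 = 162, center_y_4 = 54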